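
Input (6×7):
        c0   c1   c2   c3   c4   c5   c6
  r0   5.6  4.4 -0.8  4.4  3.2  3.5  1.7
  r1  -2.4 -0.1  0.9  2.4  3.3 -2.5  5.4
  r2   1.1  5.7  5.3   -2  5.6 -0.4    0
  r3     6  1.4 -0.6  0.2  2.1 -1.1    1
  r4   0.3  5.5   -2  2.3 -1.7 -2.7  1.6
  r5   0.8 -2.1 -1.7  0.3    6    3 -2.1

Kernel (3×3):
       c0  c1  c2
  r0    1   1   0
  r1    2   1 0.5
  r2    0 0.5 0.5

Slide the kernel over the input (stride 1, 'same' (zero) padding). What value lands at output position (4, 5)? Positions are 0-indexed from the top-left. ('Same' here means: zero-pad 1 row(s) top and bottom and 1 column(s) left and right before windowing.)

The receptive field on the zero-padded input at this output position is [2.1 -1.1 1 / -1.7 -2.7 1.6 / 6 3 -2.1]. Elementwise product with the kernel and sum: 2.1·1 + -1.1·1 + -1.7·2 + -2.7·1 + 1.6·0.5 + 3·0.5 + -2.1·0.5.

-3.85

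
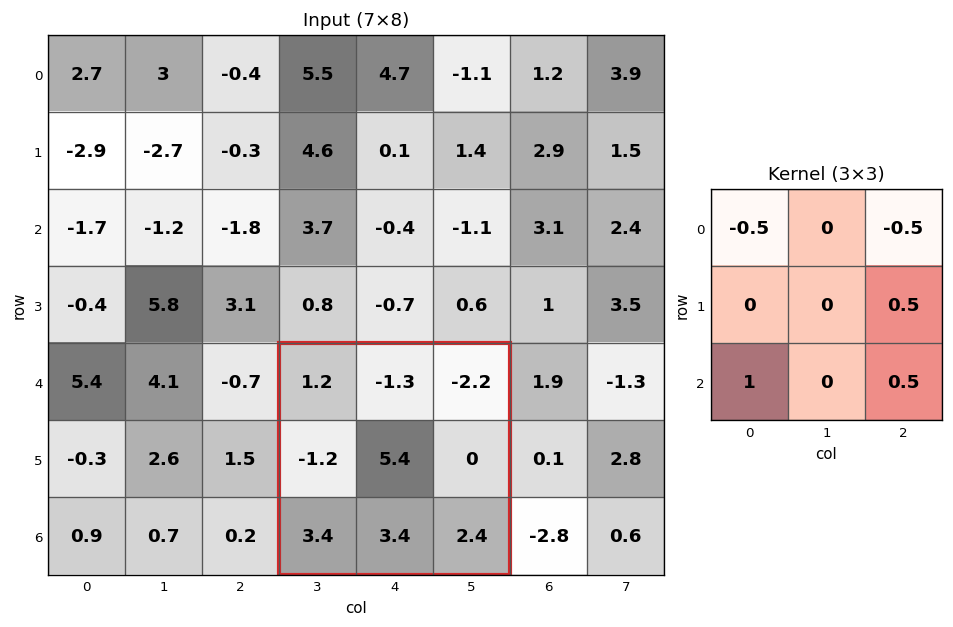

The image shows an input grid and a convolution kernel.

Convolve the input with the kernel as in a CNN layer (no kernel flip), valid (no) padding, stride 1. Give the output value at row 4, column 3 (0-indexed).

The receptive field on the input at this output position is [1.2 -1.3 -2.2 / -1.2 5.4 0 / 3.4 3.4 2.4]. Elementwise product with the kernel and sum: 1.2·-0.5 + -2.2·-0.5 + 0·0.5 + 3.4·1 + 2.4·0.5.

5.1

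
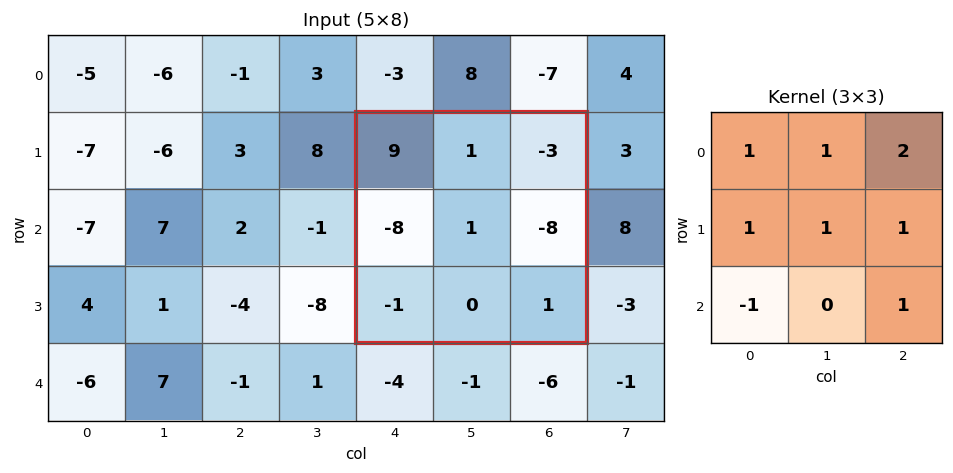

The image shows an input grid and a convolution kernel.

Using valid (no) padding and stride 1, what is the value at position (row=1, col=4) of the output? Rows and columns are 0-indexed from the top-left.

The receptive field on the input at this output position is [9 1 -3 / -8 1 -8 / -1 0 1]. Elementwise product with the kernel and sum: 9·1 + 1·1 + -3·2 + -8·1 + 1·1 + -8·1 + -1·-1 + 1·1.

-9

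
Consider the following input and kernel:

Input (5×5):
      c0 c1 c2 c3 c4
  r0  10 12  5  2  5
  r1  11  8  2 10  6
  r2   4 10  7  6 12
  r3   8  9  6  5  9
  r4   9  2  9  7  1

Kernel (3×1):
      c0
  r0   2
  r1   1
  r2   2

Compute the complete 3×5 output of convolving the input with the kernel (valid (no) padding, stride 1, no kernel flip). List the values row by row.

Output[0,0]: The receptive field on the input at this output position is [10 / 11 / 4]. Elementwise product with the kernel and sum: 10·2 + 11·1 + 4·2.

39 52 26 26 40
42 44 23 36 42
34 33 38 31 35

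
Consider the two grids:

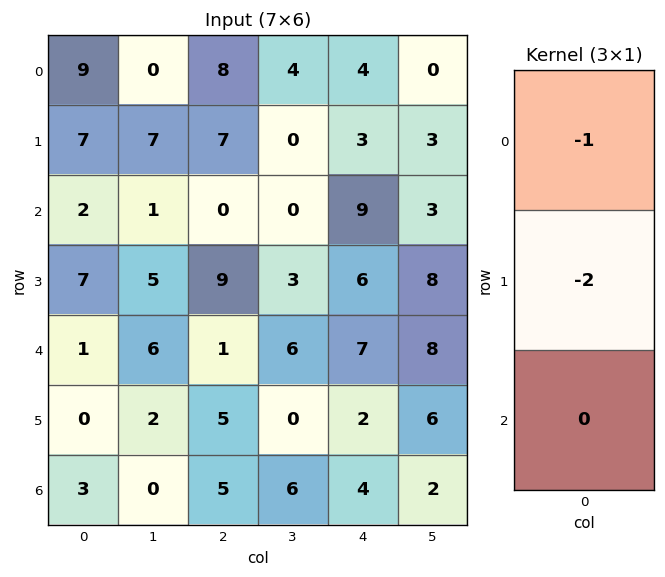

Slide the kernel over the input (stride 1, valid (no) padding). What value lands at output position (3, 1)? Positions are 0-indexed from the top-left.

-17

The receptive field on the input at this output position is [5 / 6 / 2]. Elementwise product with the kernel and sum: 5·-1 + 6·-2.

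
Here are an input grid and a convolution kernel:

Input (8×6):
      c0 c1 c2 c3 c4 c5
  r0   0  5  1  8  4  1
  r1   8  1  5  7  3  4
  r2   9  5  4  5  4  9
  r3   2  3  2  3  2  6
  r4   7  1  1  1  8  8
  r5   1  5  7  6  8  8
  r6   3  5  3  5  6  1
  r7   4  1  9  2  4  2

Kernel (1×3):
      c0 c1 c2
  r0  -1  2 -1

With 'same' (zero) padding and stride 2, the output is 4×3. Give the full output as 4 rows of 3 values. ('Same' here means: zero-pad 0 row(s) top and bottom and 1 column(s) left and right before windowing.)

-5 -11 -1
13 -2 -6
13 0 7
1 -4 6

Output[0,0]: The receptive field on the zero-padded input at this output position is [0 0 5]. Elementwise product with the kernel and sum: 0·-1 + 0·2 + 5·-1.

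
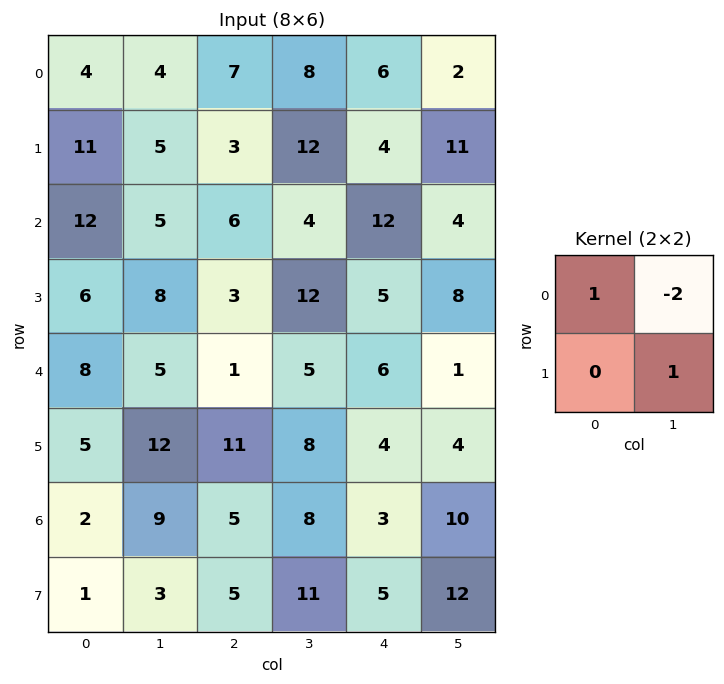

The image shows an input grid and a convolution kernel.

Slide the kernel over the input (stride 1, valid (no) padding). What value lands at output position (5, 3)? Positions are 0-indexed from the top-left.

3

The receptive field on the input at this output position is [8 4 / 8 3]. Elementwise product with the kernel and sum: 8·1 + 4·-2 + 3·1.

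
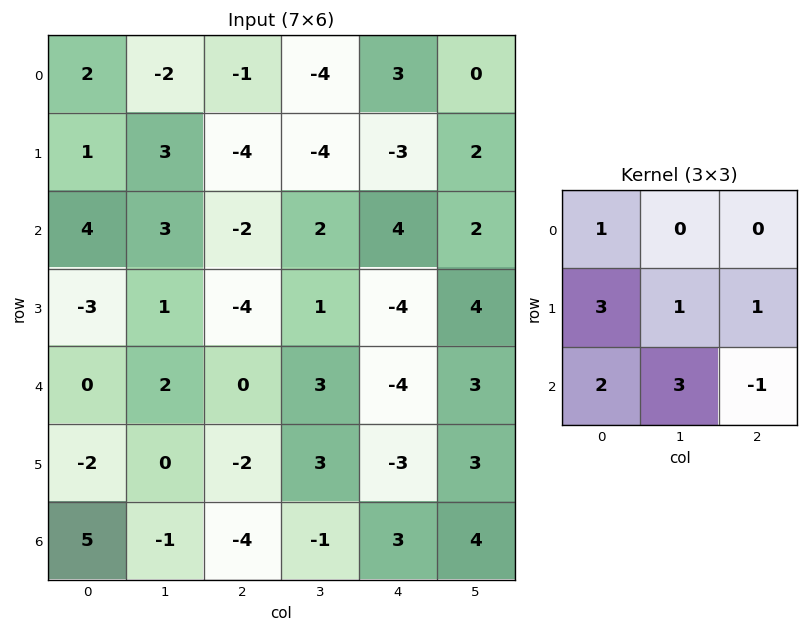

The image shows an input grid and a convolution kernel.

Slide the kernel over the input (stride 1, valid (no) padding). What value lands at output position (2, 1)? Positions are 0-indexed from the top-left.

The receptive field on the input at this output position is [3 -2 2 / 1 -4 1 / 2 0 3]. Elementwise product with the kernel and sum: 3·1 + 1·3 + -4·1 + 1·1 + 2·2 + 0·3 + 3·-1.

4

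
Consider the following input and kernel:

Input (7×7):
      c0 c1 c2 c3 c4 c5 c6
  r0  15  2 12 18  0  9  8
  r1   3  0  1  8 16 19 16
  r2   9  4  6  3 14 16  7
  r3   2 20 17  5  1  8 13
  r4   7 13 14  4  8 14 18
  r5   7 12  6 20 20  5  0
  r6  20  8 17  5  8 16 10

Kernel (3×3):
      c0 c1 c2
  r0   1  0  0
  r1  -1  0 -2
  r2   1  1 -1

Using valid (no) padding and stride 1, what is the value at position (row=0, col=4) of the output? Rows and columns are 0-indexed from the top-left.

-25

The receptive field on the input at this output position is [0 9 8 / 16 19 16 / 14 16 7]. Elementwise product with the kernel and sum: 0·1 + 16·-1 + 16·-2 + 14·1 + 16·1 + 7·-1.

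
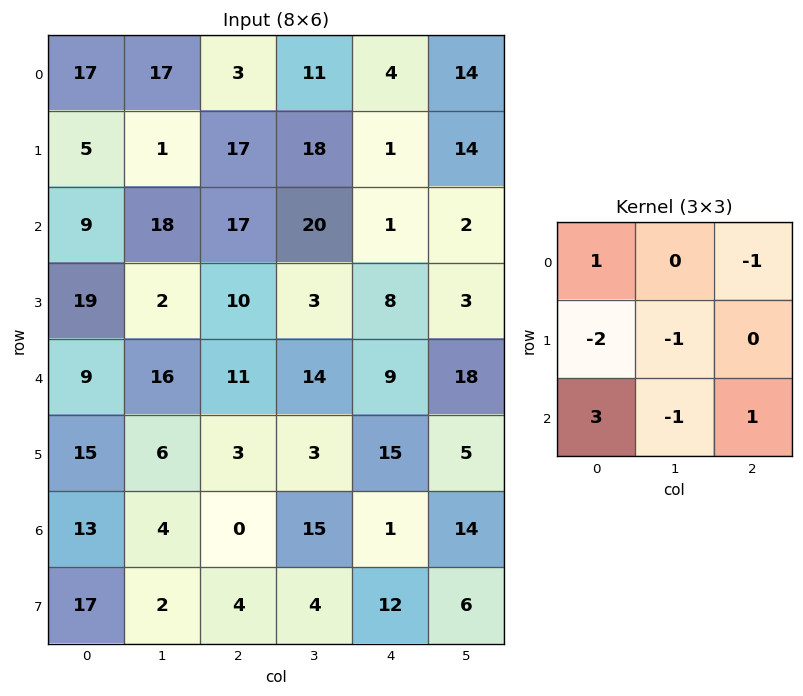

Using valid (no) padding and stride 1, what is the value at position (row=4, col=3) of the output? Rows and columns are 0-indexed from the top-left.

33

The receptive field on the input at this output position is [14 9 18 / 3 15 5 / 15 1 14]. Elementwise product with the kernel and sum: 14·1 + 18·-1 + 3·-2 + 15·-1 + 15·3 + 1·-1 + 14·1.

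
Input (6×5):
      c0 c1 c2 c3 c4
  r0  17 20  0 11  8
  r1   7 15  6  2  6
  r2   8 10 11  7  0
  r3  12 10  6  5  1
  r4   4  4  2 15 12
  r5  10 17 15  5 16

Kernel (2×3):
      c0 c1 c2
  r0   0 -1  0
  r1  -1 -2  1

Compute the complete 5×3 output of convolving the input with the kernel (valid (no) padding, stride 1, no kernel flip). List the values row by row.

Output[0,0]: The receptive field on the input at this output position is [17 20 0 / 7 15 6]. Elementwise product with the kernel and sum: 20·-1 + 7·-1 + 15·-2 + 6·1.
Output[0,1]: The receptive field on the input at this output position is [20 0 11 / 15 6 2]. Elementwise product with the kernel and sum: 0·-1 + 15·-1 + 6·-2 + 2·1.

-51 -25 -15
-32 -31 -27
-36 -28 -22
-20 1 -25
-33 -44 -24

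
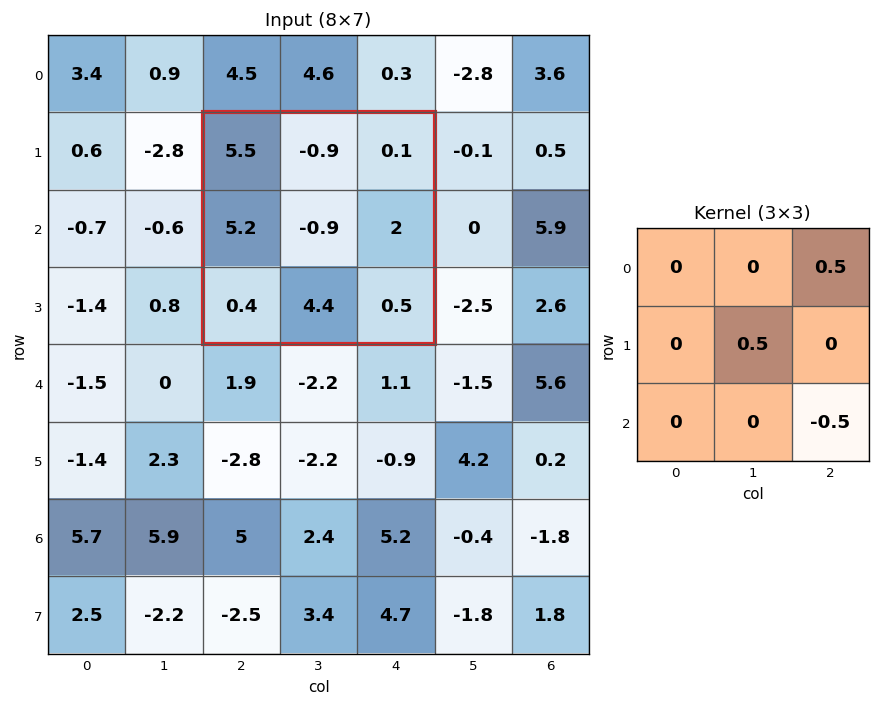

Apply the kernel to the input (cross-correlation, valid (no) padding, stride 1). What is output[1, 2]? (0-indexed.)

The receptive field on the input at this output position is [5.5 -0.9 0.1 / 5.2 -0.9 2 / 0.4 4.4 0.5]. Elementwise product with the kernel and sum: 0.1·0.5 + -0.9·0.5 + 0.5·-0.5.

-0.65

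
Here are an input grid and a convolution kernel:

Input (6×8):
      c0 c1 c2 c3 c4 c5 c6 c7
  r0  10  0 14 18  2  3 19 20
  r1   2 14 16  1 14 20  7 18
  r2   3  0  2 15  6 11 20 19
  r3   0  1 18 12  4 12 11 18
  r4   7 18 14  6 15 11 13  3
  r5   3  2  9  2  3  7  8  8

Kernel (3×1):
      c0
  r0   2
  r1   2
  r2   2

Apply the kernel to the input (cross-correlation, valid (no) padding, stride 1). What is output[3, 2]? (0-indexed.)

The receptive field on the input at this output position is [18 / 14 / 9]. Elementwise product with the kernel and sum: 18·2 + 14·2 + 9·2.

82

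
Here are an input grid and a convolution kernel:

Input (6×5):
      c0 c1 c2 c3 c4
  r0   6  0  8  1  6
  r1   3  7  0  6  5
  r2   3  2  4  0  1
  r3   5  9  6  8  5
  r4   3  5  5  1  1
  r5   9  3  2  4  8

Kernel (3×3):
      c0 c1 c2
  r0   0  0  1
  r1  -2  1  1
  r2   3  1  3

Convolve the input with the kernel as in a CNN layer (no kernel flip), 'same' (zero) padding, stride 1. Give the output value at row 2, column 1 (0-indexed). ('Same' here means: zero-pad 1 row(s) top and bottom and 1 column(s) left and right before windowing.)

42

The receptive field on the zero-padded input at this output position is [3 7 0 / 3 2 4 / 5 9 6]. Elementwise product with the kernel and sum: 0·1 + 3·-2 + 2·1 + 4·1 + 5·3 + 9·1 + 6·3.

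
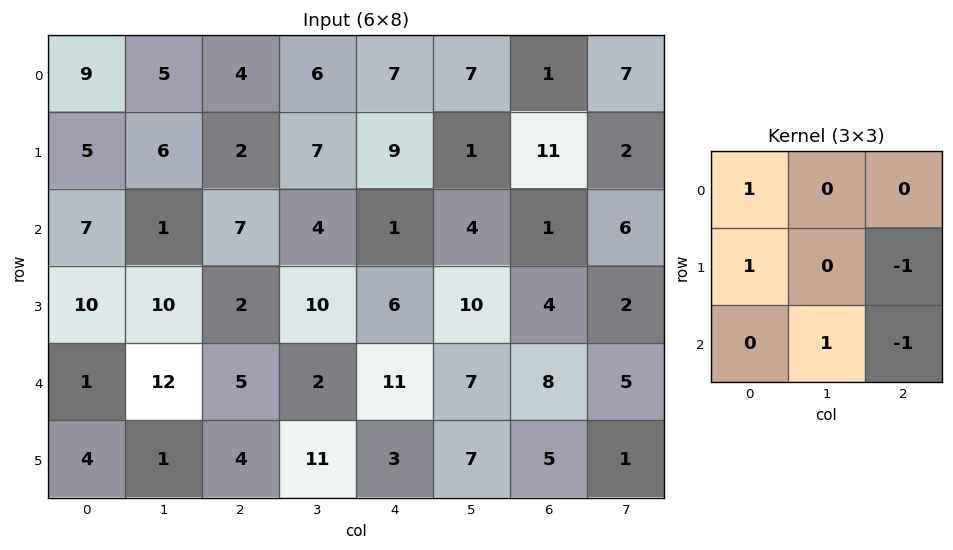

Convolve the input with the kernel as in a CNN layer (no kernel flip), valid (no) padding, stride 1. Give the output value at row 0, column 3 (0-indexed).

9

The receptive field on the input at this output position is [6 7 7 / 7 9 1 / 4 1 4]. Elementwise product with the kernel and sum: 6·1 + 7·1 + 1·-1 + 1·1 + 4·-1.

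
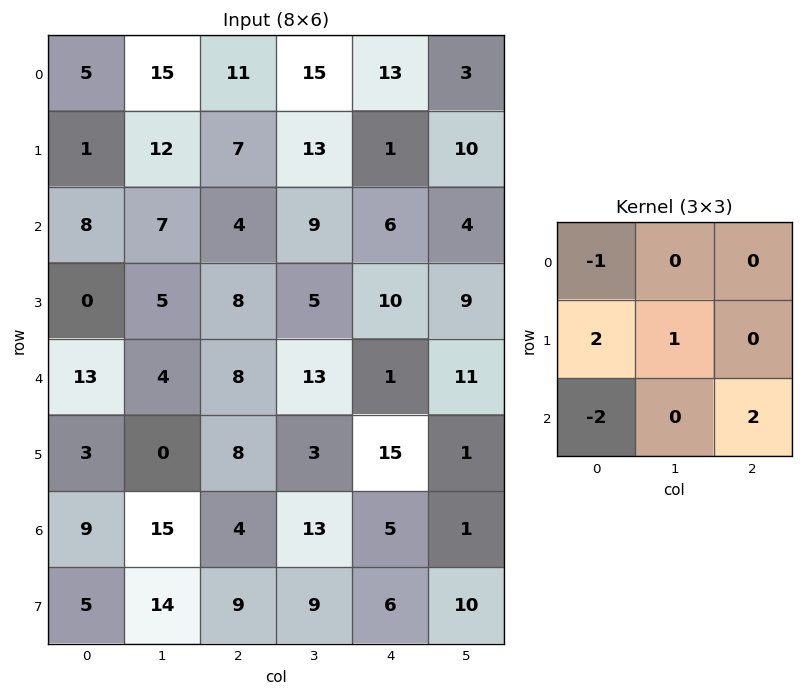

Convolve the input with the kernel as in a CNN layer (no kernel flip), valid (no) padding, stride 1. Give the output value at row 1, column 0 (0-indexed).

38

The receptive field on the input at this output position is [1 12 7 / 8 7 4 / 0 5 8]. Elementwise product with the kernel and sum: 1·-1 + 8·2 + 7·1 + 0·-2 + 8·2.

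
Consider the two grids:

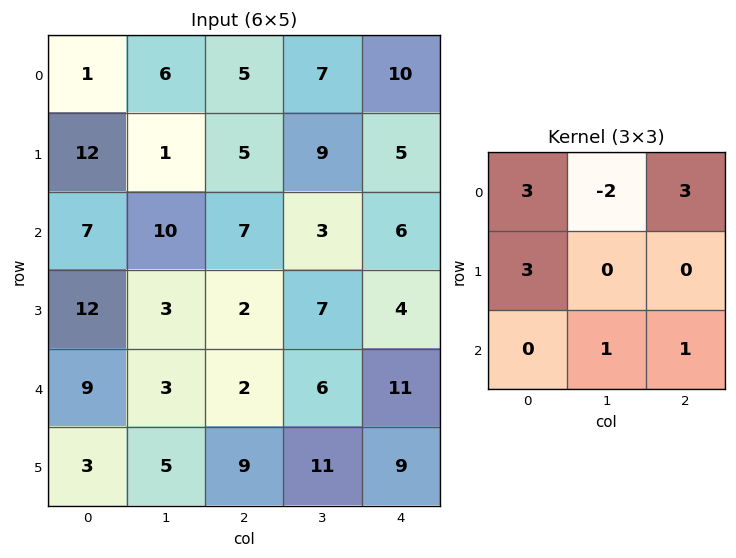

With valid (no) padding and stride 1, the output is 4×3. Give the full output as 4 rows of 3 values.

59 42 55
75 59 44
63 42 56
77 55 30

Output[0,0]: The receptive field on the input at this output position is [1 6 5 / 12 1 5 / 7 10 7]. Elementwise product with the kernel and sum: 1·3 + 6·-2 + 5·3 + 12·3 + 10·1 + 7·1.
Output[0,1]: The receptive field on the input at this output position is [6 5 7 / 1 5 9 / 10 7 3]. Elementwise product with the kernel and sum: 6·3 + 5·-2 + 7·3 + 1·3 + 7·1 + 3·1.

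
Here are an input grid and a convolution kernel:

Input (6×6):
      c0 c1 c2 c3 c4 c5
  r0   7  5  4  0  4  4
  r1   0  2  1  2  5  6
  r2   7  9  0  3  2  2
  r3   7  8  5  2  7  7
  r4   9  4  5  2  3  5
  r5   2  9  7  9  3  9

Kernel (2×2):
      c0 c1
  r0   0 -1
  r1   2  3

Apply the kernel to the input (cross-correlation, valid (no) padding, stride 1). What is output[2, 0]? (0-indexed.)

29

The receptive field on the input at this output position is [7 9 / 7 8]. Elementwise product with the kernel and sum: 9·-1 + 7·2 + 8·3.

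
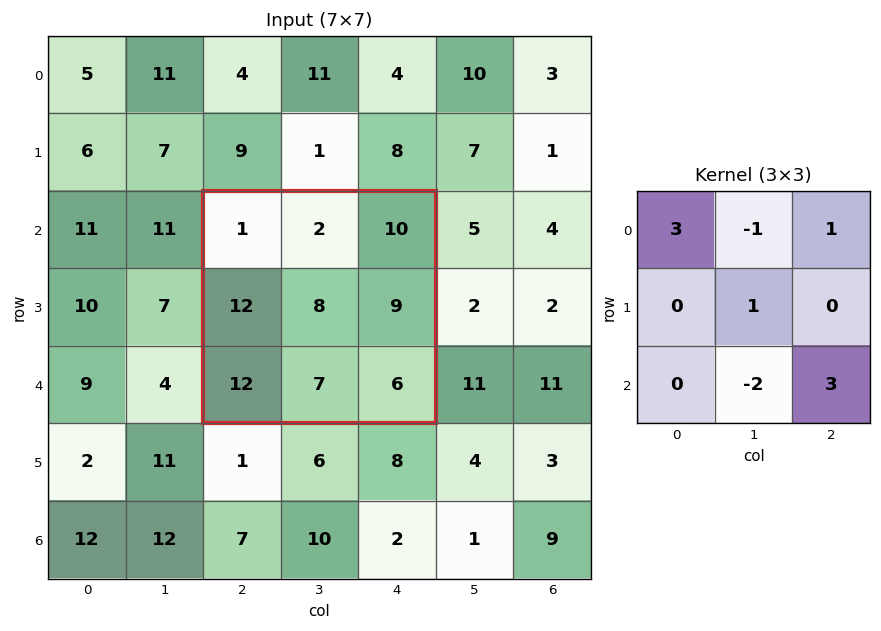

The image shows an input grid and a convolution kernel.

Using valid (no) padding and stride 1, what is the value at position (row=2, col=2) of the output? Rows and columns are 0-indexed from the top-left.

The receptive field on the input at this output position is [1 2 10 / 12 8 9 / 12 7 6]. Elementwise product with the kernel and sum: 1·3 + 2·-1 + 10·1 + 8·1 + 7·-2 + 6·3.

23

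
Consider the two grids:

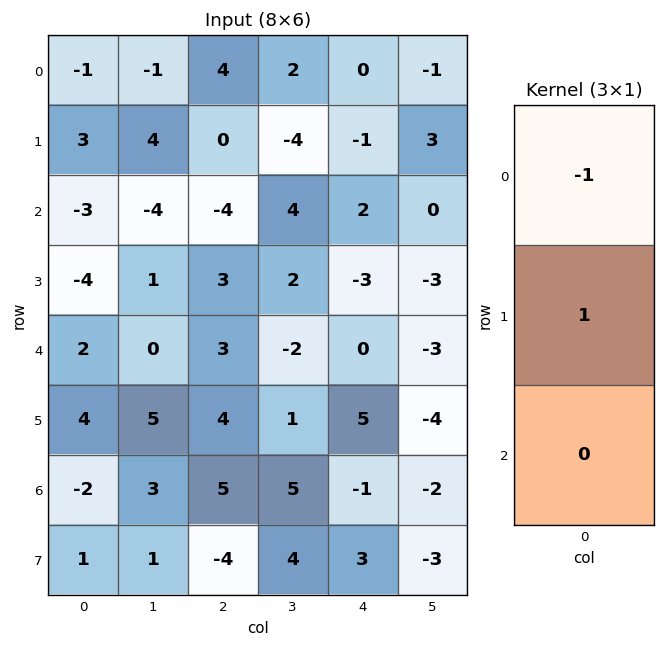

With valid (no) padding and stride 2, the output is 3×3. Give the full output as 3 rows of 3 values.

Output[0,0]: The receptive field on the input at this output position is [-1 / 3 / -3]. Elementwise product with the kernel and sum: -1·-1 + 3·1.

4 -4 -1
-1 7 -5
2 1 5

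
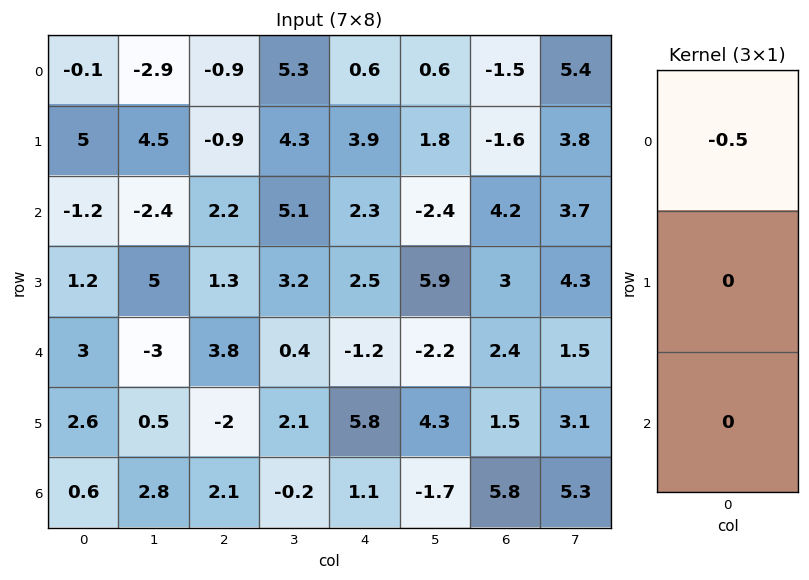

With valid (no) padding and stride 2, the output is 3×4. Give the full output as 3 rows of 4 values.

0.05 0.45 -0.3 0.75
0.6 -1.1 -1.15 -2.1
-1.5 -1.9 0.6 -1.2

Output[0,0]: The receptive field on the input at this output position is [-0.1 / 5 / -1.2]. Elementwise product with the kernel and sum: -0.1·-0.5.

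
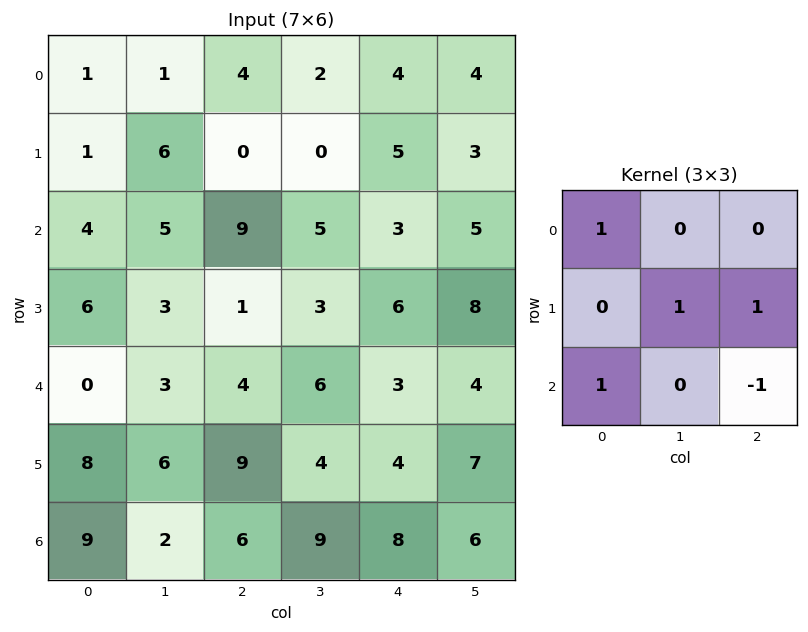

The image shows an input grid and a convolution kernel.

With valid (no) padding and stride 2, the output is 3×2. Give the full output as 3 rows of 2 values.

Output[0,0]: The receptive field on the input at this output position is [1 1 4 / 1 6 0 / 4 5 9]. Elementwise product with the kernel and sum: 1·1 + 6·1 + 0·1 + 4·1 + 9·-1.
Output[0,1]: The receptive field on the input at this output position is [4 2 4 / 0 0 5 / 9 5 3]. Elementwise product with the kernel and sum: 4·1 + 0·1 + 5·1 + 9·1 + 3·-1.

2 15
4 19
18 10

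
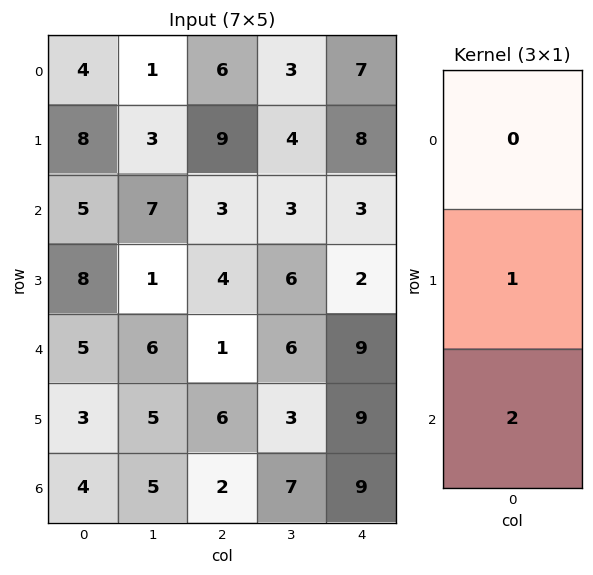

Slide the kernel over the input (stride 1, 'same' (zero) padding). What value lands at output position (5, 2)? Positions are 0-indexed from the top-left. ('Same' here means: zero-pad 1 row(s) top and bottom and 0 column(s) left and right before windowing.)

10

The receptive field on the zero-padded input at this output position is [1 / 6 / 2]. Elementwise product with the kernel and sum: 6·1 + 2·2.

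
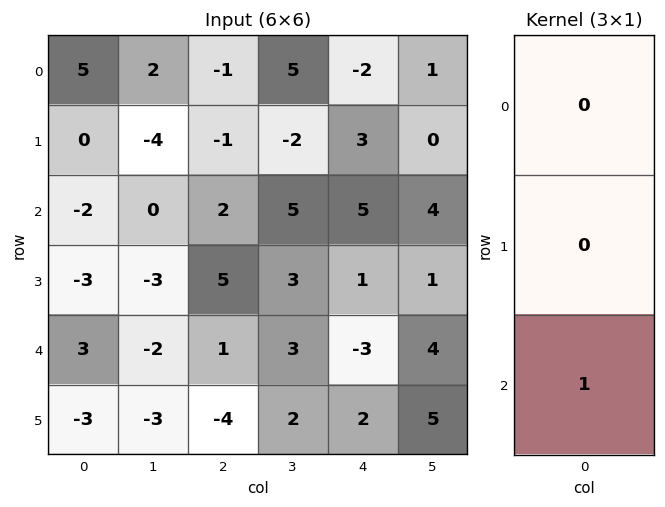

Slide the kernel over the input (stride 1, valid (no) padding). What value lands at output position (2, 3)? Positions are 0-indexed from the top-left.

The receptive field on the input at this output position is [5 / 3 / 3]. Elementwise product with the kernel and sum: 3·1.

3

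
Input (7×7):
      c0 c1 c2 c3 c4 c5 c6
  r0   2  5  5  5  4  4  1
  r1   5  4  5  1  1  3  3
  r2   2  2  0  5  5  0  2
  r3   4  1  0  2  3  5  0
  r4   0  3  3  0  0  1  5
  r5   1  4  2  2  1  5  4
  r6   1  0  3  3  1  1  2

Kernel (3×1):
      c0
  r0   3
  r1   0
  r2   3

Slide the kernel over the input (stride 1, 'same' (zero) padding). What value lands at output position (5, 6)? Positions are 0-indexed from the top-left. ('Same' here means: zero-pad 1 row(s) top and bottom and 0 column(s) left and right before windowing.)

21

The receptive field on the zero-padded input at this output position is [5 / 4 / 2]. Elementwise product with the kernel and sum: 5·3 + 2·3.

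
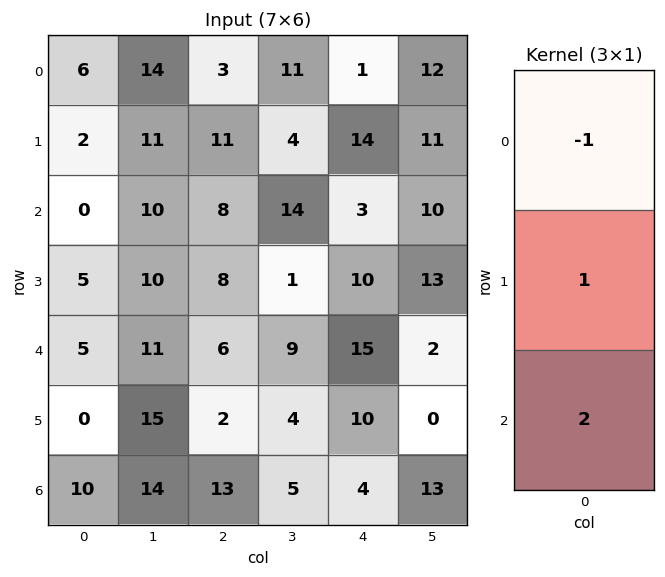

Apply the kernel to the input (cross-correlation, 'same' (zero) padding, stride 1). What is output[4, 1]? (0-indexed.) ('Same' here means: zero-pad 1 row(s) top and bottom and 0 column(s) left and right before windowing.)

The receptive field on the zero-padded input at this output position is [10 / 11 / 15]. Elementwise product with the kernel and sum: 10·-1 + 11·1 + 15·2.

31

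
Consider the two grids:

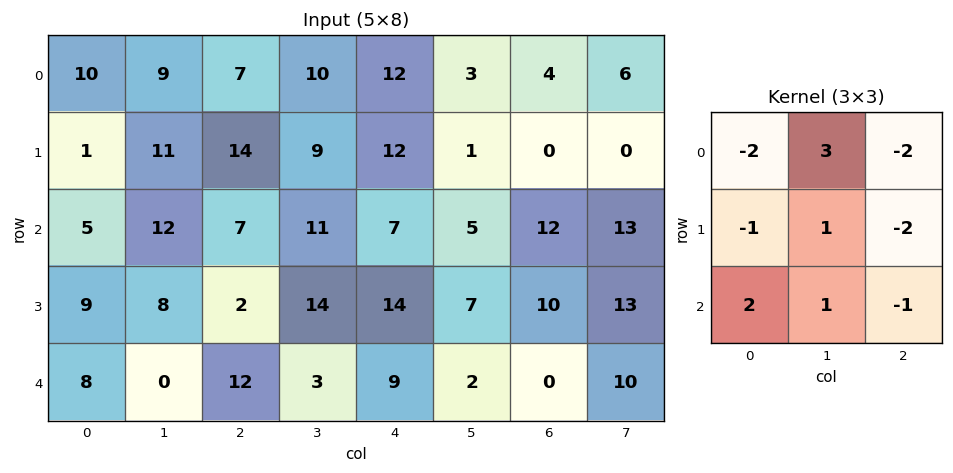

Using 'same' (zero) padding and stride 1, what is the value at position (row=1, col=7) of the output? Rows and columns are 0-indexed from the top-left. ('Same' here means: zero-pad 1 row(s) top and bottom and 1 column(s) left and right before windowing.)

The receptive field on the zero-padded input at this output position is [4 6 0 / 0 0 0 / 12 13 0]. Elementwise product with the kernel and sum: 4·-2 + 6·3 + 0·-2 + 0·-1 + 0·1 + 0·-2 + 12·2 + 13·1 + 0·-1.

47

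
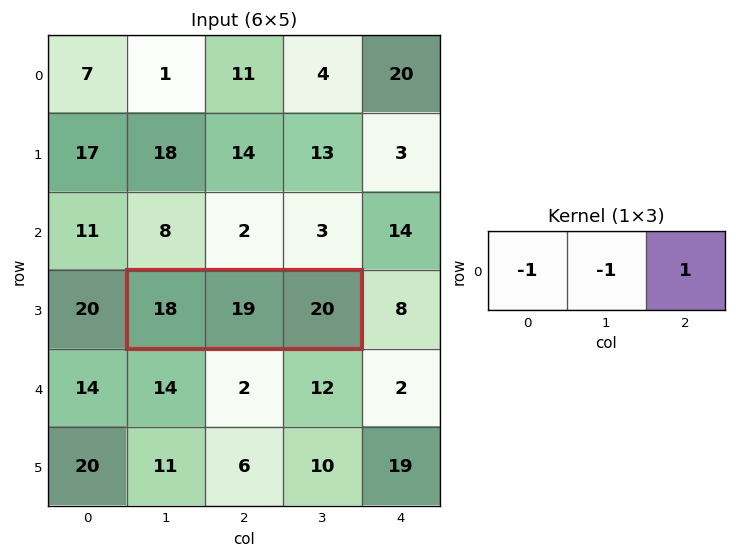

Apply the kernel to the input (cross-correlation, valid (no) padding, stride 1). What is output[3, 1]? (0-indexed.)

The receptive field on the input at this output position is [18 19 20]. Elementwise product with the kernel and sum: 18·-1 + 19·-1 + 20·1.

-17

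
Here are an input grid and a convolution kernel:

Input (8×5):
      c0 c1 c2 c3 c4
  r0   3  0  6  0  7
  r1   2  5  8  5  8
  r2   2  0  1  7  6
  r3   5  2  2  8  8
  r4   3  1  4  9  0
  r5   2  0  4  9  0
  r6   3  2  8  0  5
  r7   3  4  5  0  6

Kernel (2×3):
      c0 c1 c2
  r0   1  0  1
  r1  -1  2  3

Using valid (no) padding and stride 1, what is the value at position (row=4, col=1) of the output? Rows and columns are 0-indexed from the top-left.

The receptive field on the input at this output position is [1 4 9 / 0 4 9]. Elementwise product with the kernel and sum: 1·1 + 9·1 + 0·-1 + 4·2 + 9·3.

45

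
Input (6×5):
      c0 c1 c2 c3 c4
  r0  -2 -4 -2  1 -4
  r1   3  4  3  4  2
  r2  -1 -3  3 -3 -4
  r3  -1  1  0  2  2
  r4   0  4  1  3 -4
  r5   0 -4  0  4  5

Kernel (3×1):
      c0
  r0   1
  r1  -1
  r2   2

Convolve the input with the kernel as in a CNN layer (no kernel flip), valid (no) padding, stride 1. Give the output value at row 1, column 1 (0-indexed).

9

The receptive field on the input at this output position is [4 / -3 / 1]. Elementwise product with the kernel and sum: 4·1 + -3·-1 + 1·2.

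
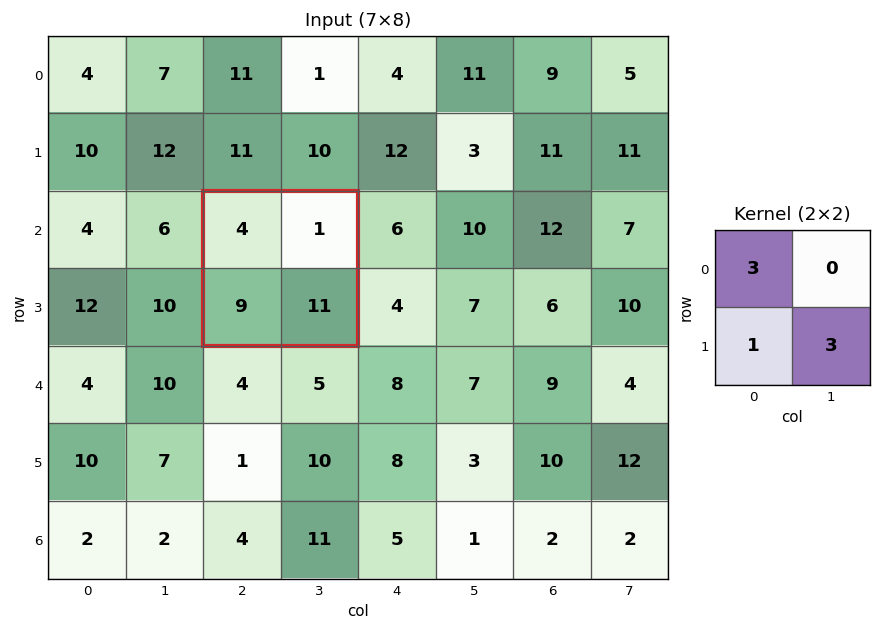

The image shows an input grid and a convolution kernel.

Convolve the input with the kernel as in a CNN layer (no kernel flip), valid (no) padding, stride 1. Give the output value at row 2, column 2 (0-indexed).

The receptive field on the input at this output position is [4 1 / 9 11]. Elementwise product with the kernel and sum: 4·3 + 9·1 + 11·3.

54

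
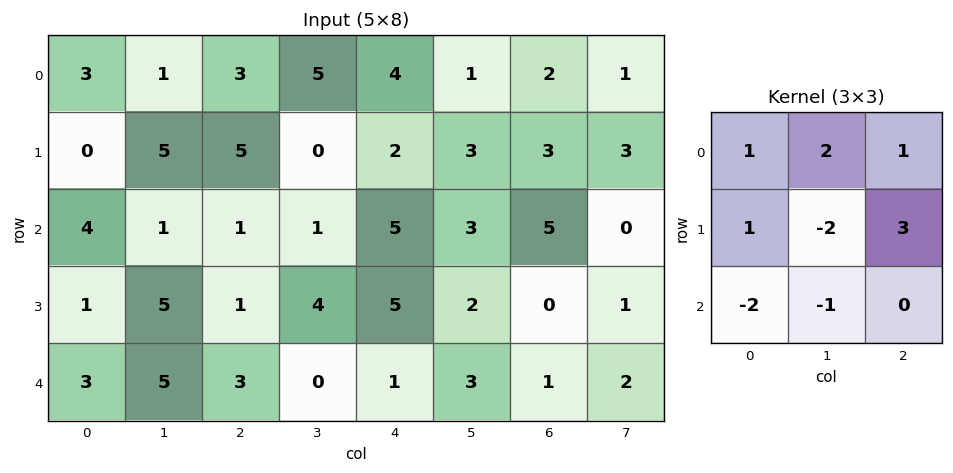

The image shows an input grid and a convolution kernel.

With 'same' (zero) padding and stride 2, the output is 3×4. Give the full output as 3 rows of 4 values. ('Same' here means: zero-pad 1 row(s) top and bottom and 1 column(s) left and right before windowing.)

-3 -5 -2 -9
-1 6 -6 1
16 10 23 10

Output[0,0]: The receptive field on the zero-padded input at this output position is [0 0 0 / 0 3 1 / 0 0 5]. Elementwise product with the kernel and sum: 0·1 + 0·2 + 0·1 + 0·1 + 3·-2 + 1·3 + 0·-2 + 0·-1.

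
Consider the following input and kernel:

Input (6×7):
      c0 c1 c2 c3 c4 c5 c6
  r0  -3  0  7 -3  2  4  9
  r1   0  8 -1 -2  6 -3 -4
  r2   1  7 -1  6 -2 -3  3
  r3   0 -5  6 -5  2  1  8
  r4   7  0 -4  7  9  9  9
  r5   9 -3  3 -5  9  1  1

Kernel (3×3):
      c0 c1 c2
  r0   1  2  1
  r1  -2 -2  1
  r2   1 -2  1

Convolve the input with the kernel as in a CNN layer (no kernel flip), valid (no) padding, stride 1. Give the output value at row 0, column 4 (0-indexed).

16

The receptive field on the input at this output position is [2 4 9 / 6 -3 -4 / -2 -3 3]. Elementwise product with the kernel and sum: 2·1 + 4·2 + 9·1 + 6·-2 + -3·-2 + -4·1 + -2·1 + -3·-2 + 3·1.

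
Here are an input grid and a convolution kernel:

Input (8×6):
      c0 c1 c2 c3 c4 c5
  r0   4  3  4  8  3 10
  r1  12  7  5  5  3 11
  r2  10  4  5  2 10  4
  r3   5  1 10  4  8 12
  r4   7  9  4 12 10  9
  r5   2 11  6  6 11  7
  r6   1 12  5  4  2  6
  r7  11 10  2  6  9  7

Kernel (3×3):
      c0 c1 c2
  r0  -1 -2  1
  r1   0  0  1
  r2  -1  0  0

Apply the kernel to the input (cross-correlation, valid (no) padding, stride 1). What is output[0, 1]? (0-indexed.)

-2

The receptive field on the input at this output position is [3 4 8 / 7 5 5 / 4 5 2]. Elementwise product with the kernel and sum: 3·-1 + 4·-2 + 8·1 + 5·1 + 4·-1.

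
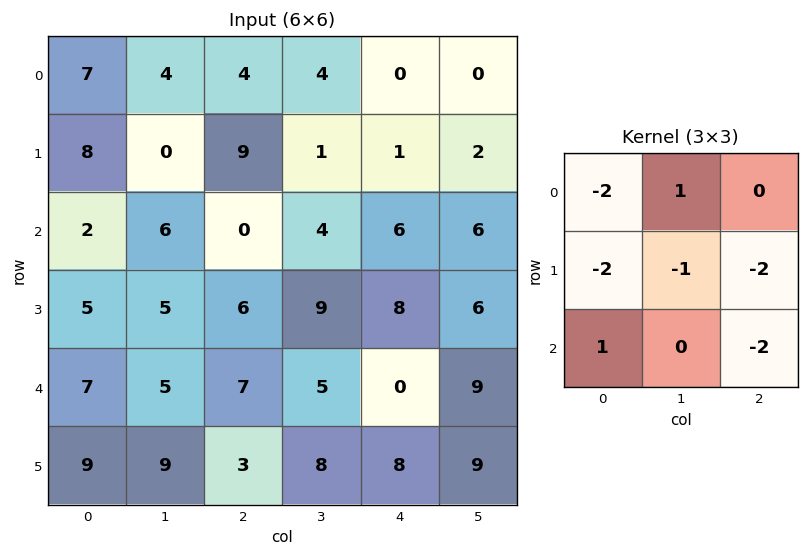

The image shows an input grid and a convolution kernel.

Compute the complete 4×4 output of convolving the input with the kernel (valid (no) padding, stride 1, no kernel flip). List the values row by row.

-42 -17 -37 -23
-33 -24 -43 -30
-32 -51 -26 -53
-35 -38 -35 -48

Output[0,0]: The receptive field on the input at this output position is [7 4 4 / 8 0 9 / 2 6 0]. Elementwise product with the kernel and sum: 7·-2 + 4·1 + 8·-2 + 0·-1 + 9·-2 + 2·1 + 0·-2.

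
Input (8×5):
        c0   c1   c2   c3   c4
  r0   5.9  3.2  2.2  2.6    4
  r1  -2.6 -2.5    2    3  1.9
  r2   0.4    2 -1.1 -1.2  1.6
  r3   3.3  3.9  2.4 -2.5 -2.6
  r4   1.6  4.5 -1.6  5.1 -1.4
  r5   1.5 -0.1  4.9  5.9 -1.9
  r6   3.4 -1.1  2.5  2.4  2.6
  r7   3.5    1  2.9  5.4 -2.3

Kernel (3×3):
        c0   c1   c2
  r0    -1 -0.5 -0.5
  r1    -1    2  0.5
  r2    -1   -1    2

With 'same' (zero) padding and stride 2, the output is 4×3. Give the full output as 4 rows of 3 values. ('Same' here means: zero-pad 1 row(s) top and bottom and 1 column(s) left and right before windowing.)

Output[0,0]: The receptive field on the zero-padded input at this output position is [0 0 0 / 0 5.9 3.2 / 0 -2.6 -2.5]. Elementwise product with the kernel and sum: 0·-1 + 0·-0.5 + 0·-0.5 + 0·-1 + 5.9·2 + 3.2·0.5 + 0·-1 + -2.6·-1 + -2.5·2.

11 9 0.5
8.85 -16.1 5.55
0.15 -2 -8.1
4.05 8.9 -5.25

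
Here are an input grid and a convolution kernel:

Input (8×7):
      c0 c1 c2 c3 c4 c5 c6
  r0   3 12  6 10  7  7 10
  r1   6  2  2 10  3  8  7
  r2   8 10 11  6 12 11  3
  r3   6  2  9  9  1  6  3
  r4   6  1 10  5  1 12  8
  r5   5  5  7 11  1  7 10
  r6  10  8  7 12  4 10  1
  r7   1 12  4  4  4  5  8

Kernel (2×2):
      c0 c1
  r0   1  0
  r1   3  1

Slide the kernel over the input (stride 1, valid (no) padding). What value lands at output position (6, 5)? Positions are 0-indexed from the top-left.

33

The receptive field on the input at this output position is [10 1 / 5 8]. Elementwise product with the kernel and sum: 10·1 + 5·3 + 8·1.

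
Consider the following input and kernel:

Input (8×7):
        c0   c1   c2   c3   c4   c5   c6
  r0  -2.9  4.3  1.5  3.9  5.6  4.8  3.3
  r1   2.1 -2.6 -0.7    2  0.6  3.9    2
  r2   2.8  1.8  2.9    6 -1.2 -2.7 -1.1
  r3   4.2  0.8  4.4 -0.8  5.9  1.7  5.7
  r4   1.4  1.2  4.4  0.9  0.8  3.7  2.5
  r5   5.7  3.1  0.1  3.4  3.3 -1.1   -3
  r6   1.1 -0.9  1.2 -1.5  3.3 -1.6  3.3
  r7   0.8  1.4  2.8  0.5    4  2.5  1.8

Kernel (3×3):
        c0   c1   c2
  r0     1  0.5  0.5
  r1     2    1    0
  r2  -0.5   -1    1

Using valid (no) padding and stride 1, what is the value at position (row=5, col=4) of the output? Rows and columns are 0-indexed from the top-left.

The receptive field on the input at this output position is [3.3 -1.1 -3 / 3.3 -1.6 3.3 / 4 2.5 1.8]. Elementwise product with the kernel and sum: 3.3·1 + -1.1·0.5 + -3·0.5 + 3.3·2 + -1.6·1 + 4·-0.5 + 2.5·-1 + 1.8·1.

3.55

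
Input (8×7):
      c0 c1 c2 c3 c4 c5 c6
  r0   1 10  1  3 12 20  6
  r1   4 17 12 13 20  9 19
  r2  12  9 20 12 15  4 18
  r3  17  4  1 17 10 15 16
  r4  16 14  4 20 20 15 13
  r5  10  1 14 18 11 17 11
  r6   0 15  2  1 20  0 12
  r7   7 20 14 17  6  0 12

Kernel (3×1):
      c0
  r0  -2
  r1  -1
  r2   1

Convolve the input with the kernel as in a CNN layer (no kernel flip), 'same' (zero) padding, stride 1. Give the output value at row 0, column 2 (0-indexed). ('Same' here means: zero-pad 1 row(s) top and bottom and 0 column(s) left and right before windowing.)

The receptive field on the zero-padded input at this output position is [0 / 1 / 12]. Elementwise product with the kernel and sum: 0·-2 + 1·-1 + 12·1.

11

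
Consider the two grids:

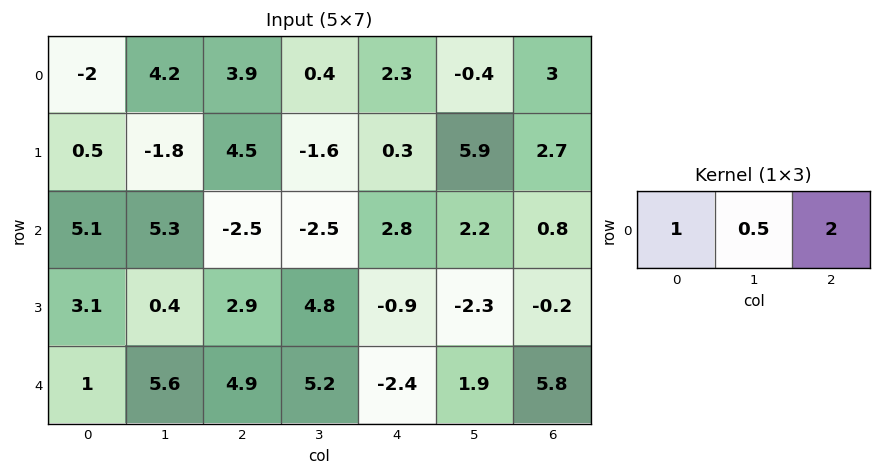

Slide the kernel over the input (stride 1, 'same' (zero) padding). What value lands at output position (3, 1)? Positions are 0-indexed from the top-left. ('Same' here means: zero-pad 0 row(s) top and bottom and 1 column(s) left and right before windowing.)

9.1

The receptive field on the zero-padded input at this output position is [3.1 0.4 2.9]. Elementwise product with the kernel and sum: 3.1·1 + 0.4·0.5 + 2.9·2.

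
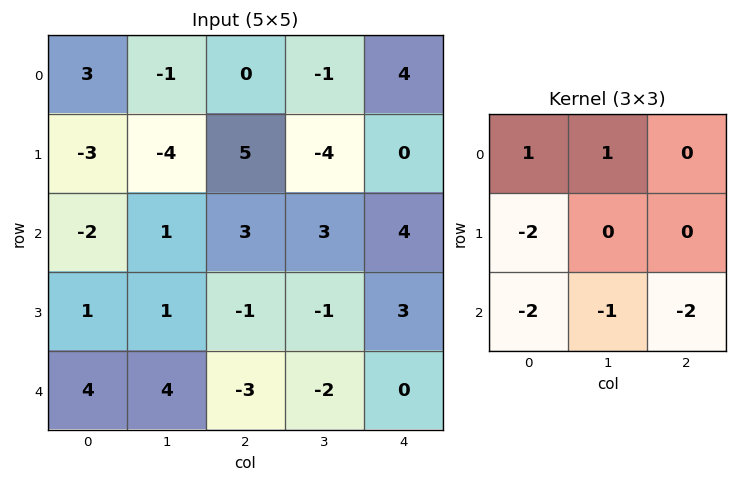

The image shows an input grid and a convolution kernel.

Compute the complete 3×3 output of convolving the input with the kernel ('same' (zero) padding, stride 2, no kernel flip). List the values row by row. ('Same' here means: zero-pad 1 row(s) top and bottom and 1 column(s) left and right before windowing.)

Output[0,0]: The receptive field on the zero-padded input at this output position is [0 0 0 / 0 3 -1 / 0 -3 -4]. Elementwise product with the kernel and sum: 0·1 + 0·1 + 0·-2 + 0·-2 + -3·-1 + -4·-2.

11 13 10
-6 0 -11
1 -8 6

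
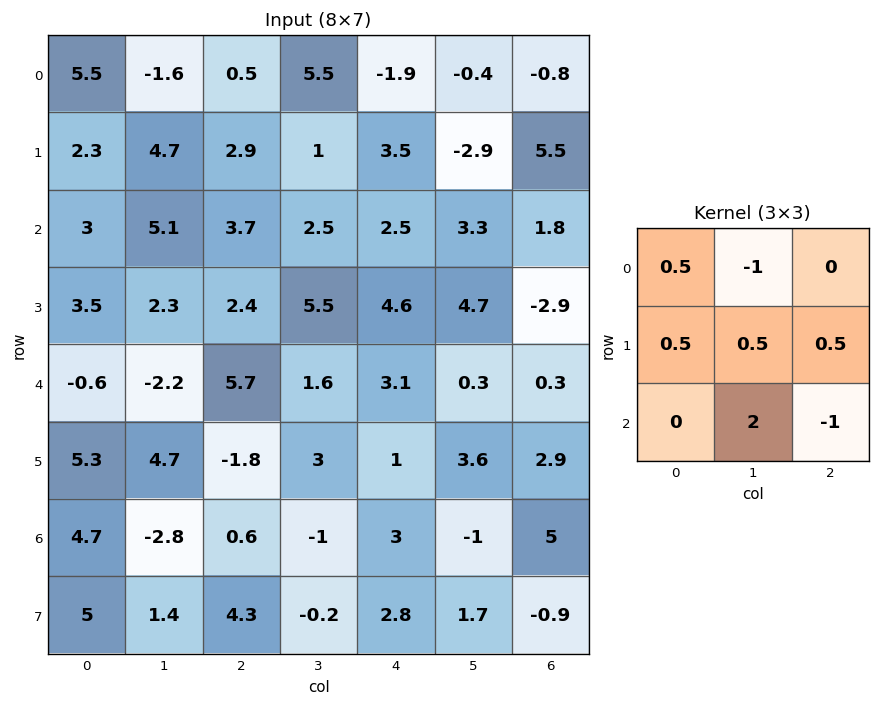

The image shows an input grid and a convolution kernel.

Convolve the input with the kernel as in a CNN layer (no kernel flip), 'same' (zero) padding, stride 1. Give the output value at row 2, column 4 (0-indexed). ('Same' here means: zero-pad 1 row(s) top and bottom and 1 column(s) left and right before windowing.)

5.65

The receptive field on the zero-padded input at this output position is [1 3.5 -2.9 / 2.5 2.5 3.3 / 5.5 4.6 4.7]. Elementwise product with the kernel and sum: 1·0.5 + 3.5·-1 + 2.5·0.5 + 2.5·0.5 + 3.3·0.5 + 4.6·2 + 4.7·-1.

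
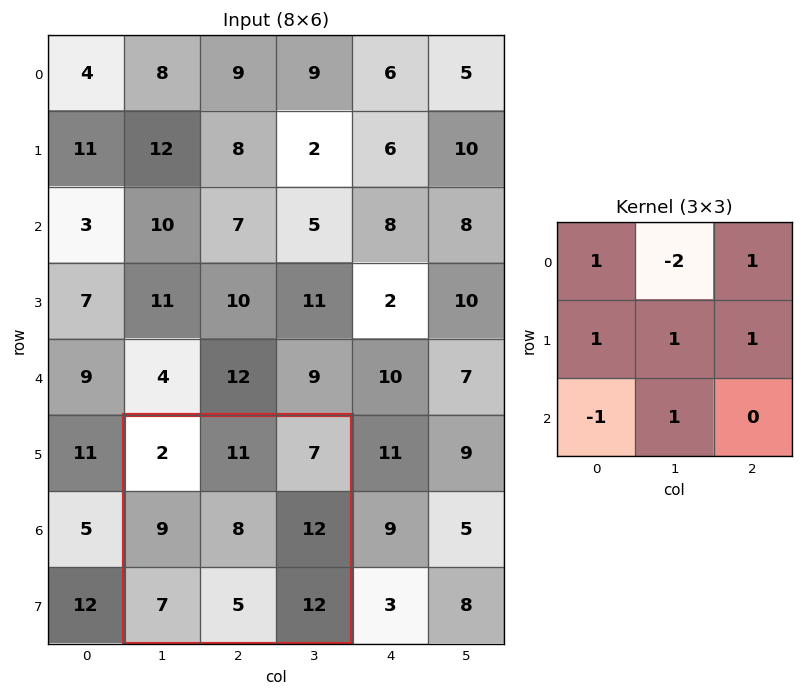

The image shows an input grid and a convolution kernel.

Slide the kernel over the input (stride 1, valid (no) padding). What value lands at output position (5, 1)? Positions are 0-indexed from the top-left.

The receptive field on the input at this output position is [2 11 7 / 9 8 12 / 7 5 12]. Elementwise product with the kernel and sum: 2·1 + 11·-2 + 7·1 + 9·1 + 8·1 + 12·1 + 7·-1 + 5·1.

14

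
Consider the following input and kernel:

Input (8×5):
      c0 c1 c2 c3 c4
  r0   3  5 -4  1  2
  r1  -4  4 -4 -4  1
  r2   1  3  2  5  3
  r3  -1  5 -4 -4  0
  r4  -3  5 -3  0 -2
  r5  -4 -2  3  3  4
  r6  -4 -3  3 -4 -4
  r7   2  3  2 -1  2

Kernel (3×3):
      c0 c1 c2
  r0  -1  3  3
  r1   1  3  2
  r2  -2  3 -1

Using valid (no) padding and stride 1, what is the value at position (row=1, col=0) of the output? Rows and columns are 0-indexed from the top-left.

The receptive field on the input at this output position is [-4 4 -4 / 1 3 2 / -1 5 -4]. Elementwise product with the kernel and sum: -4·-1 + 4·3 + -4·3 + 1·1 + 3·3 + 2·2 + -1·-2 + 5·3 + -4·-1.

39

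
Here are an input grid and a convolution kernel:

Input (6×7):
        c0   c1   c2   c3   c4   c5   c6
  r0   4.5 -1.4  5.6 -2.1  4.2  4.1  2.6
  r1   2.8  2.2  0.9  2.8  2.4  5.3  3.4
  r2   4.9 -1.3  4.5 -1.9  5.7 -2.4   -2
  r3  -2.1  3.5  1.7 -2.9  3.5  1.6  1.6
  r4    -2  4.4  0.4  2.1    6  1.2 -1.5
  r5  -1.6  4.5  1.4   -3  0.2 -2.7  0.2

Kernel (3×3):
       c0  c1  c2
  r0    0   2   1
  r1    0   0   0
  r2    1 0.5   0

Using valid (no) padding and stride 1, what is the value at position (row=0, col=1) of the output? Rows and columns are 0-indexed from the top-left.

The receptive field on the input at this output position is [-1.4 5.6 -2.1 / 2.2 0.9 2.8 / -1.3 4.5 -1.9]. Elementwise product with the kernel and sum: 5.6·2 + -2.1·1 + -1.3·1 + 4.5·0.5.

10.05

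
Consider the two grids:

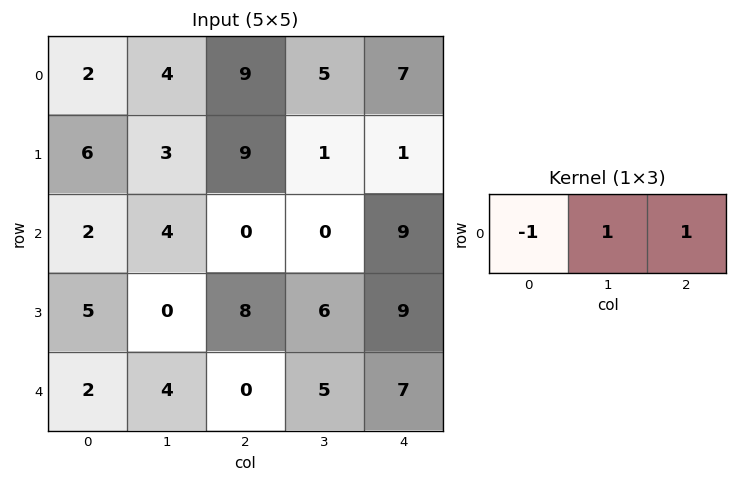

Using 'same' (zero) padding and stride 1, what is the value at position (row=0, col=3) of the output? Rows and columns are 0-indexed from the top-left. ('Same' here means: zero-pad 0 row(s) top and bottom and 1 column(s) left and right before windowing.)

3

The receptive field on the zero-padded input at this output position is [9 5 7]. Elementwise product with the kernel and sum: 9·-1 + 5·1 + 7·1.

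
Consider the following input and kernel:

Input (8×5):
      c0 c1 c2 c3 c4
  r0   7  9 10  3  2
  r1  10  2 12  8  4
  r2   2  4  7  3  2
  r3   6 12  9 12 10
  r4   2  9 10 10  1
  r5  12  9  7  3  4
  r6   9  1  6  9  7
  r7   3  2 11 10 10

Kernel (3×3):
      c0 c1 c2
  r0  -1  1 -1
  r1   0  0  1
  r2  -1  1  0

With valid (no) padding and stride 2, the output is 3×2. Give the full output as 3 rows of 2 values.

6 -9
11 4
-4 6

Output[0,0]: The receptive field on the input at this output position is [7 9 10 / 10 2 12 / 2 4 7]. Elementwise product with the kernel and sum: 7·-1 + 9·1 + 10·-1 + 12·1 + 2·-1 + 4·1.
Output[0,1]: The receptive field on the input at this output position is [10 3 2 / 12 8 4 / 7 3 2]. Elementwise product with the kernel and sum: 10·-1 + 3·1 + 2·-1 + 4·1 + 7·-1 + 3·1.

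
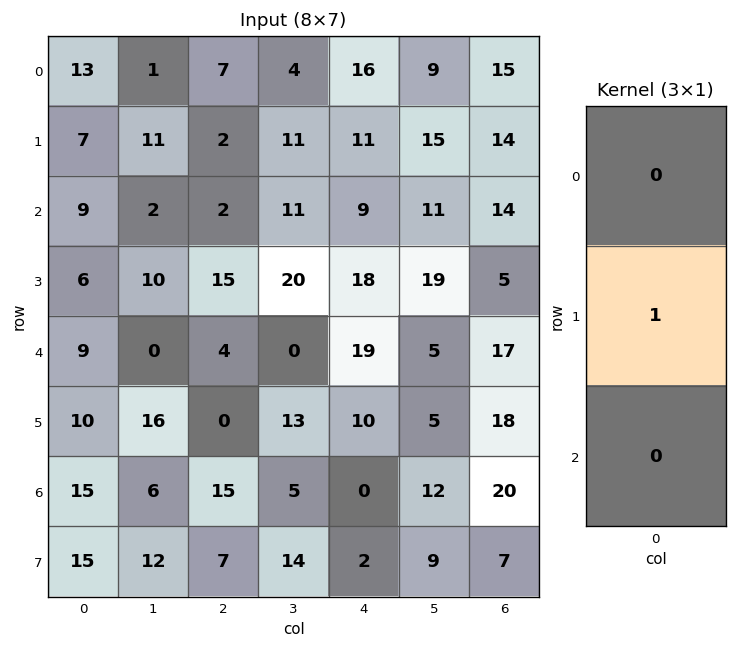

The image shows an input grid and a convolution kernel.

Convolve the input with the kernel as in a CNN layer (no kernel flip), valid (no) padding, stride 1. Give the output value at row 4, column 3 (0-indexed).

13

The receptive field on the input at this output position is [0 / 13 / 5]. Elementwise product with the kernel and sum: 13·1.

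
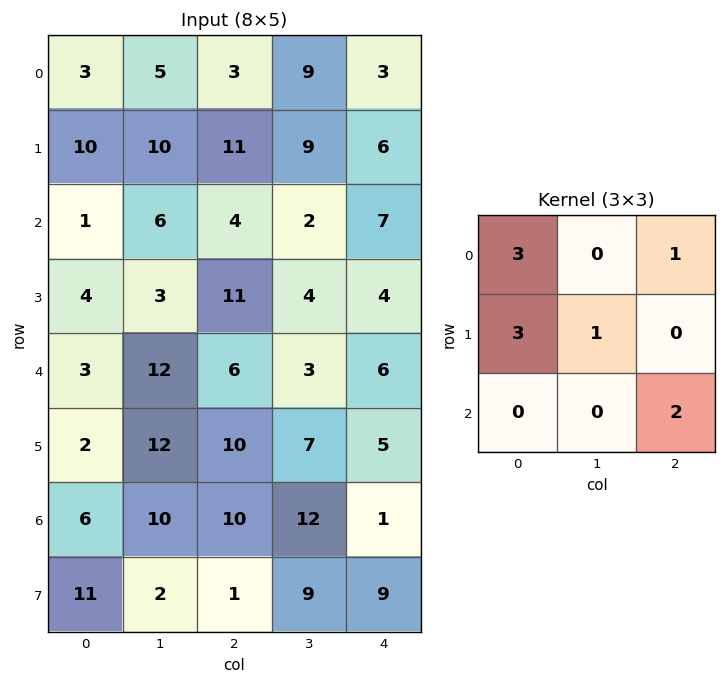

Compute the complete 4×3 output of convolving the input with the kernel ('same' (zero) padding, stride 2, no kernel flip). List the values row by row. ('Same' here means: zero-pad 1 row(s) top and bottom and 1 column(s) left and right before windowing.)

Output[0,0]: The receptive field on the zero-padded input at this output position is [0 0 0 / 0 3 5 / 0 10 10]. Elementwise product with the kernel and sum: 0·3 + 0·1 + 0·3 + 3·1 + 10·2.
Output[0,1]: The receptive field on the zero-padded input at this output position is [0 0 0 / 5 3 9 / 10 11 9]. Elementwise product with the kernel and sum: 0·3 + 0·1 + 5·3 + 3·1 + 9·2.

23 36 30
17 69 40
30 69 27
22 101 58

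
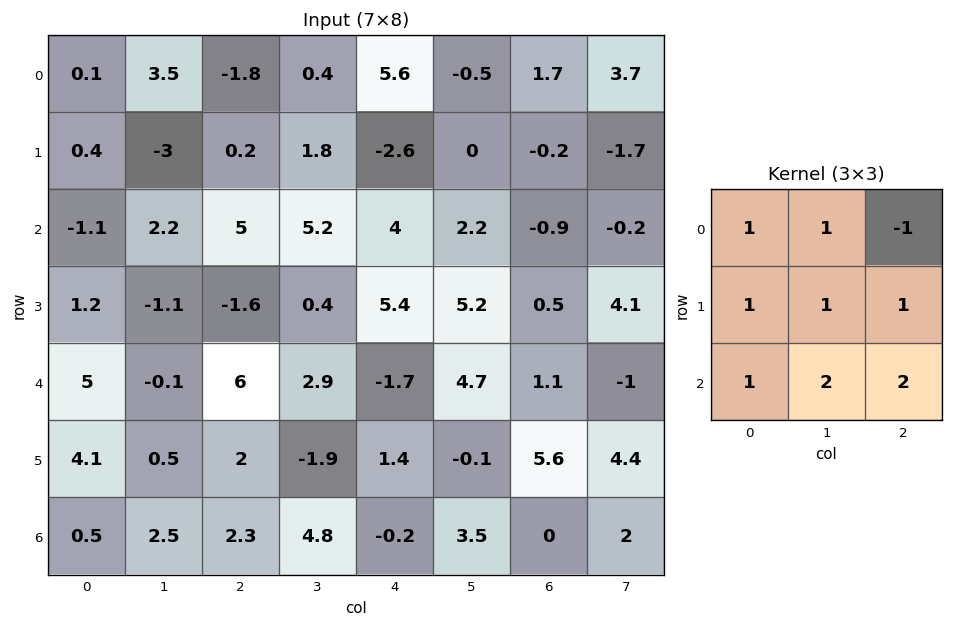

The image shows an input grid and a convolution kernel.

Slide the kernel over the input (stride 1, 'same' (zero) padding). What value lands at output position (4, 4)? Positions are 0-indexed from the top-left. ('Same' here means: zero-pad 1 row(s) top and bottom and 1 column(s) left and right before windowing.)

7.2

The receptive field on the zero-padded input at this output position is [0.4 5.4 5.2 / 2.9 -1.7 4.7 / -1.9 1.4 -0.1]. Elementwise product with the kernel and sum: 0.4·1 + 5.4·1 + 5.2·-1 + 2.9·1 + -1.7·1 + 4.7·1 + -1.9·1 + 1.4·2 + -0.1·2.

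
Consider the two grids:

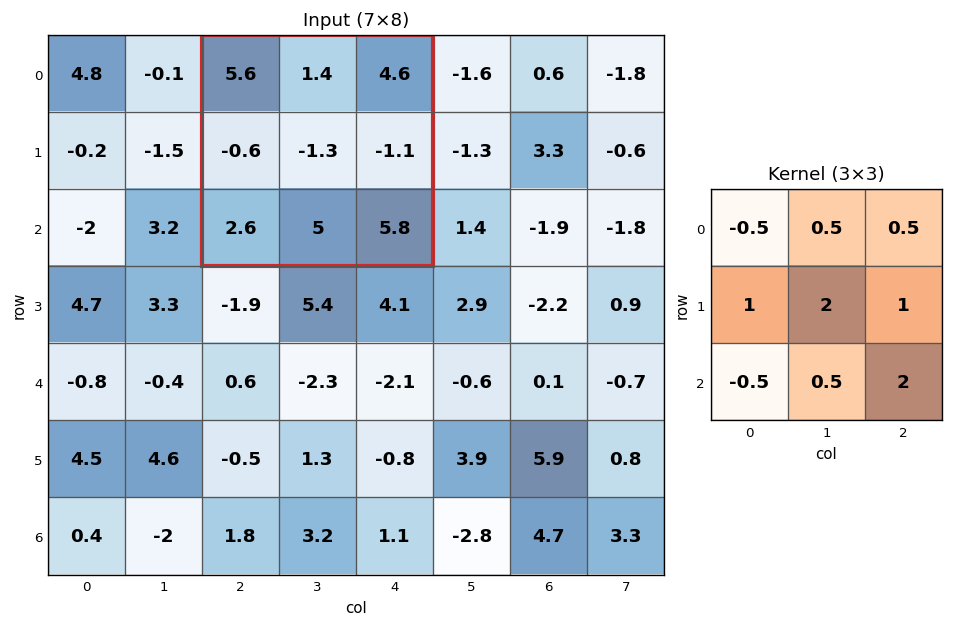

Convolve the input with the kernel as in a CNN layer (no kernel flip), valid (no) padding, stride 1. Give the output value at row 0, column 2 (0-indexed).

8.7

The receptive field on the input at this output position is [5.6 1.4 4.6 / -0.6 -1.3 -1.1 / 2.6 5 5.8]. Elementwise product with the kernel and sum: 5.6·-0.5 + 1.4·0.5 + 4.6·0.5 + -0.6·1 + -1.3·2 + -1.1·1 + 2.6·-0.5 + 5·0.5 + 5.8·2.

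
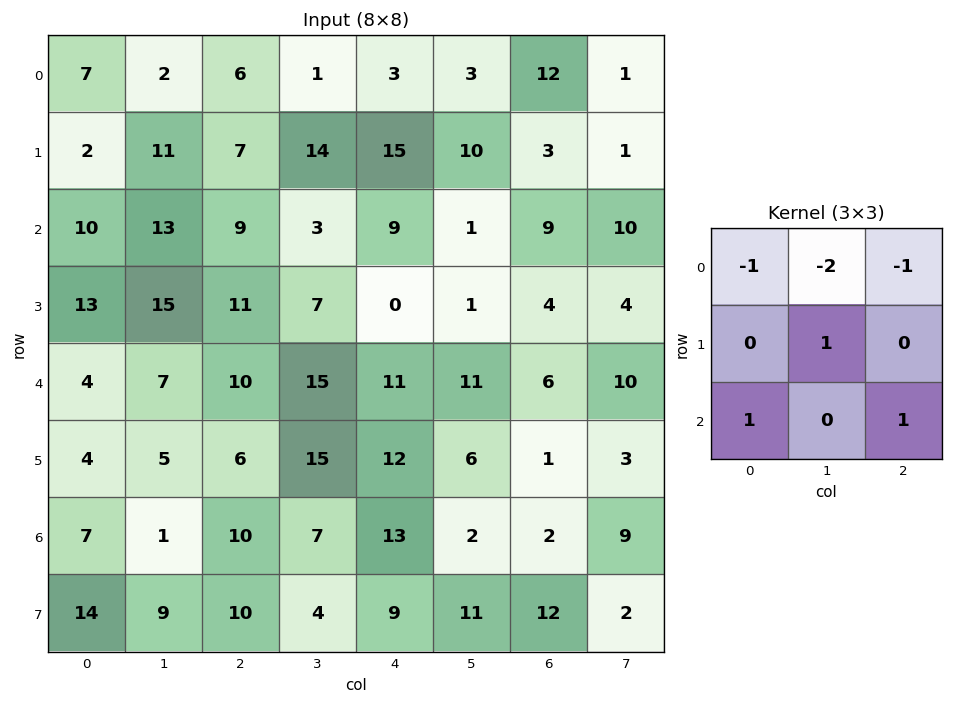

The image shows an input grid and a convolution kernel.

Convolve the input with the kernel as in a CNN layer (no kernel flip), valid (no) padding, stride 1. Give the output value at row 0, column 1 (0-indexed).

The receptive field on the input at this output position is [2 6 1 / 11 7 14 / 13 9 3]. Elementwise product with the kernel and sum: 2·-1 + 6·-2 + 1·-1 + 7·1 + 13·1 + 3·1.

8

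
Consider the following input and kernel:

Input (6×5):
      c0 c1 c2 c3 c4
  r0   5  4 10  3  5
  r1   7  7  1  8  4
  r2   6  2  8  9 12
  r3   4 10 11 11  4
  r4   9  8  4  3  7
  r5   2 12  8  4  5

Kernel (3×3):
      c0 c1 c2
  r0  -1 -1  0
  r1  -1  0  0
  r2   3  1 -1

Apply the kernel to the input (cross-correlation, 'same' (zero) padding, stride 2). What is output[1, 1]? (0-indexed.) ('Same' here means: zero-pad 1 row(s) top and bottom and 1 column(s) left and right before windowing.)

The receptive field on the zero-padded input at this output position is [7 1 8 / 2 8 9 / 10 11 11]. Elementwise product with the kernel and sum: 7·-1 + 1·-1 + 2·-1 + 10·3 + 11·1 + 11·-1.

20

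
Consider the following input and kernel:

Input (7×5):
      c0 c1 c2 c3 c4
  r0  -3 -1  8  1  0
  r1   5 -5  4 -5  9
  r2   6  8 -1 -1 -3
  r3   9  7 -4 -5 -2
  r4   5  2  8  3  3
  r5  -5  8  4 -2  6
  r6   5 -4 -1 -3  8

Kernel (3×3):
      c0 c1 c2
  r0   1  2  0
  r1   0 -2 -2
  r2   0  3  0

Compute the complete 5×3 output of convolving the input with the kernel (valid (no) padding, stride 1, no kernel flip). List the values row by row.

Output[0,0]: The receptive field on the input at this output position is [-3 -1 8 / 5 -5 4 / 6 8 -1]. Elementwise product with the kernel and sum: -3·1 + -1·2 + -5·-2 + 4·-2 + 8·3.

21 14 -1
2 -5 -13
22 48 20
27 -11 -32
-27 11 -3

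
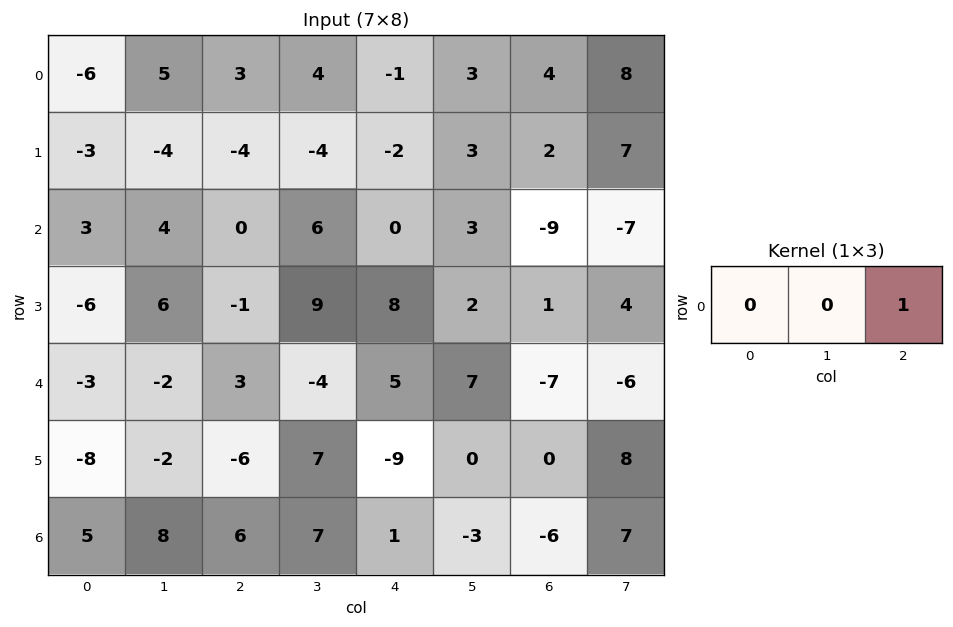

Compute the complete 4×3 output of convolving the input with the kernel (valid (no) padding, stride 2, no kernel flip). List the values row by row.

Output[0,0]: The receptive field on the input at this output position is [-6 5 3]. Elementwise product with the kernel and sum: 3·1.
Output[0,1]: The receptive field on the input at this output position is [3 4 -1]. Elementwise product with the kernel and sum: -1·1.

3 -1 4
0 0 -9
3 5 -7
6 1 -6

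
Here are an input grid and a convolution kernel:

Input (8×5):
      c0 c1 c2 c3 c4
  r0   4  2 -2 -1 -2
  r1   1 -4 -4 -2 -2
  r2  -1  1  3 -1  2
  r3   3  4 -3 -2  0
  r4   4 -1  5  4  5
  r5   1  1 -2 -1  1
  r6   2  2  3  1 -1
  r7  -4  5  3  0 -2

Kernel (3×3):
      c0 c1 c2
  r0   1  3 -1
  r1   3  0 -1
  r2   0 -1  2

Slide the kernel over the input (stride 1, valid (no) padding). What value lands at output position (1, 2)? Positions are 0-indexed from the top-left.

1

The receptive field on the input at this output position is [-4 -2 -2 / 3 -1 2 / -3 -2 0]. Elementwise product with the kernel and sum: -4·1 + -2·3 + -2·-1 + 3·3 + 2·-1 + -2·-1 + 0·2.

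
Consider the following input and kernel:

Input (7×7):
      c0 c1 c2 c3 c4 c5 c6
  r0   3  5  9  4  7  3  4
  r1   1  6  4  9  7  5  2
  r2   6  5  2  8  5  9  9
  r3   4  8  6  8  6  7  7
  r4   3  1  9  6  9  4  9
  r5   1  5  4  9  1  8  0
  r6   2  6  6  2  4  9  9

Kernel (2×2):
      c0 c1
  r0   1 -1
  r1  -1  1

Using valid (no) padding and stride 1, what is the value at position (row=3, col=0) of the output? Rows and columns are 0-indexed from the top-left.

-6

The receptive field on the input at this output position is [4 8 / 3 1]. Elementwise product with the kernel and sum: 4·1 + 8·-1 + 3·-1 + 1·1.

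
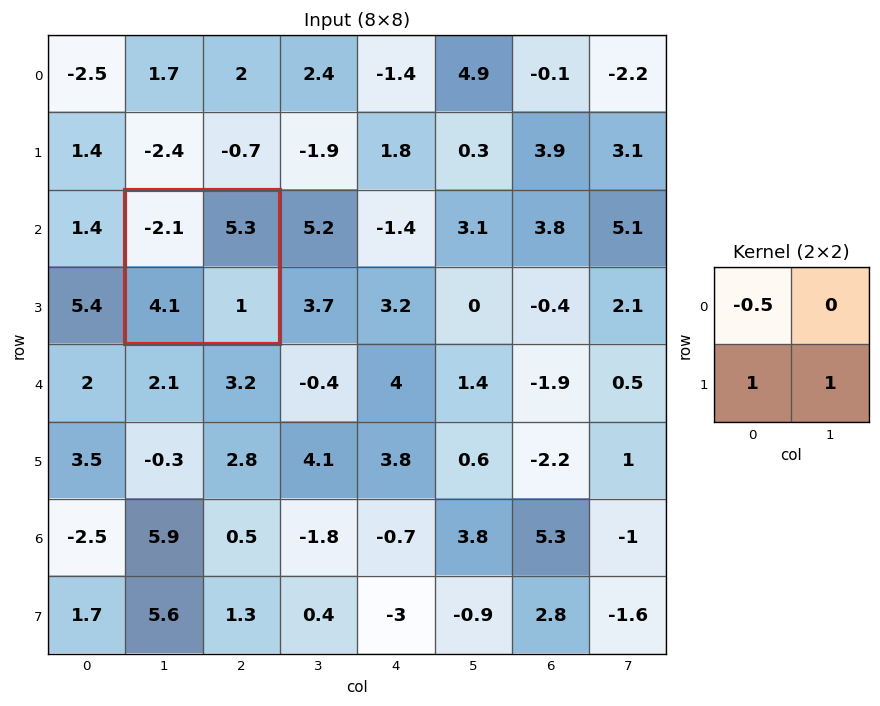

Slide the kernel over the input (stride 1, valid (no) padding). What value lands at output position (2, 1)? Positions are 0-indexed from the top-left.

The receptive field on the input at this output position is [-2.1 5.3 / 4.1 1]. Elementwise product with the kernel and sum: -2.1·-0.5 + 4.1·1 + 1·1.

6.15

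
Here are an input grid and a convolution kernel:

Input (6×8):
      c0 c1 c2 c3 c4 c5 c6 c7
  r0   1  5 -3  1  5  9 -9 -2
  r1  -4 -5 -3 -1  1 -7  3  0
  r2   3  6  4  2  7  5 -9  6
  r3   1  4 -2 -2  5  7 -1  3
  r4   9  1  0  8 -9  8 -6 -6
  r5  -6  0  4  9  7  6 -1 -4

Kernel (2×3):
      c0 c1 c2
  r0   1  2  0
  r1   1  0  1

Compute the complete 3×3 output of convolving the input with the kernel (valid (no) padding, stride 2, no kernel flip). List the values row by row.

4 -3 27
14 11 21
9 27 13

Output[0,0]: The receptive field on the input at this output position is [1 5 -3 / -4 -5 -3]. Elementwise product with the kernel and sum: 1·1 + 5·2 + -4·1 + -3·1.
Output[0,1]: The receptive field on the input at this output position is [-3 1 5 / -3 -1 1]. Elementwise product with the kernel and sum: -3·1 + 1·2 + -3·1 + 1·1.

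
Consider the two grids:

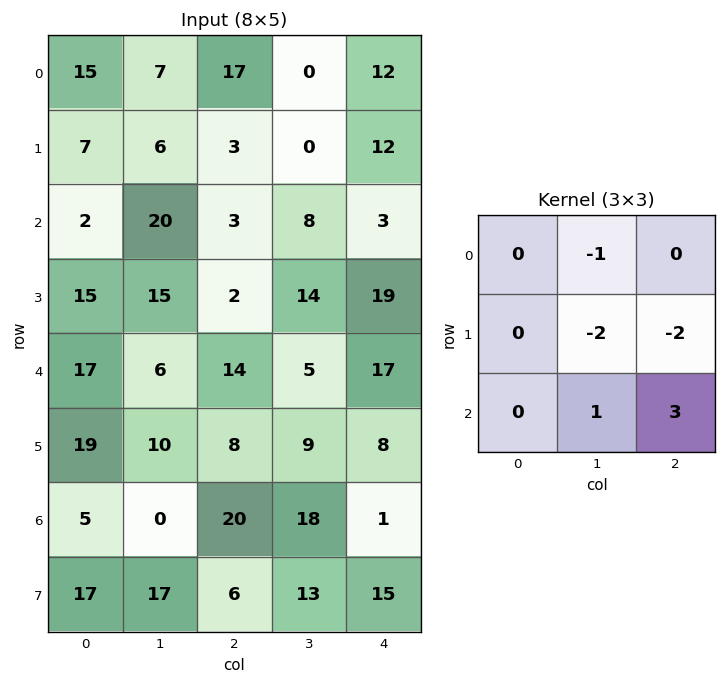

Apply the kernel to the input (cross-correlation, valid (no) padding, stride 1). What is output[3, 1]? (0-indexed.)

-5

The receptive field on the input at this output position is [15 2 14 / 6 14 5 / 10 8 9]. Elementwise product with the kernel and sum: 2·-1 + 14·-2 + 5·-2 + 8·1 + 9·3.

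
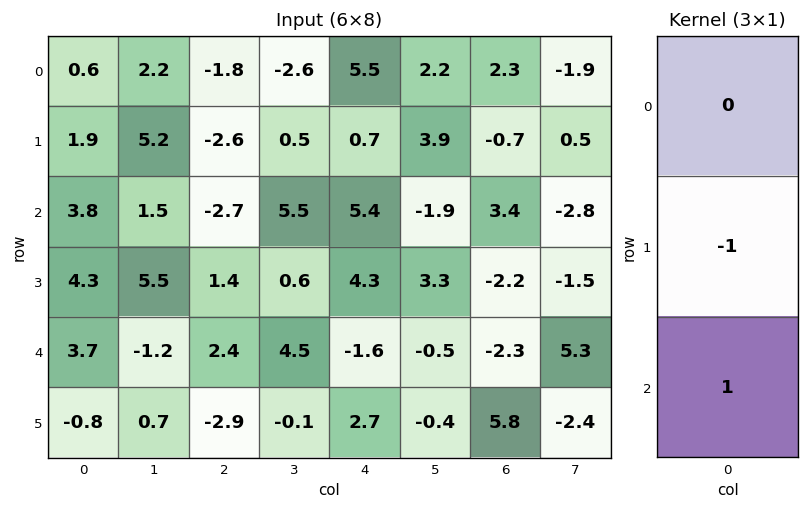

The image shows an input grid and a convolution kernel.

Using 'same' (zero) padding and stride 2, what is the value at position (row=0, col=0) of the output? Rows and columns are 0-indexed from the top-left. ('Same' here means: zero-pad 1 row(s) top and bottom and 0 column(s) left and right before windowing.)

1.3

The receptive field on the zero-padded input at this output position is [0 / 0.6 / 1.9]. Elementwise product with the kernel and sum: 0.6·-1 + 1.9·1.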